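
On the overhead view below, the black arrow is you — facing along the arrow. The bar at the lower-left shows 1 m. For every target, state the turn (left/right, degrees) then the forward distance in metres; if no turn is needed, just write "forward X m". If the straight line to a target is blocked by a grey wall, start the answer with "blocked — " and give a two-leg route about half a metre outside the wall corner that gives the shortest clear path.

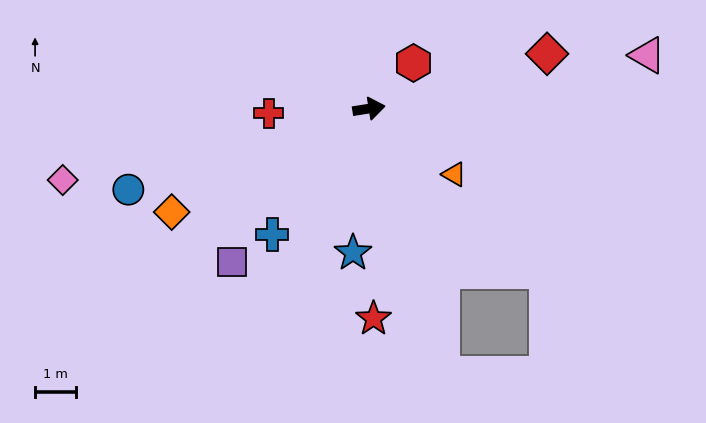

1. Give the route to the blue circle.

turn right 170°, forward 6.1 m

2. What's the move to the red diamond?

turn left 8°, forward 4.5 m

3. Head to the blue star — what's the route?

turn right 105°, forward 3.5 m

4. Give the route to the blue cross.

turn right 137°, forward 3.8 m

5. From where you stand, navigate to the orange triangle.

turn right 47°, forward 2.6 m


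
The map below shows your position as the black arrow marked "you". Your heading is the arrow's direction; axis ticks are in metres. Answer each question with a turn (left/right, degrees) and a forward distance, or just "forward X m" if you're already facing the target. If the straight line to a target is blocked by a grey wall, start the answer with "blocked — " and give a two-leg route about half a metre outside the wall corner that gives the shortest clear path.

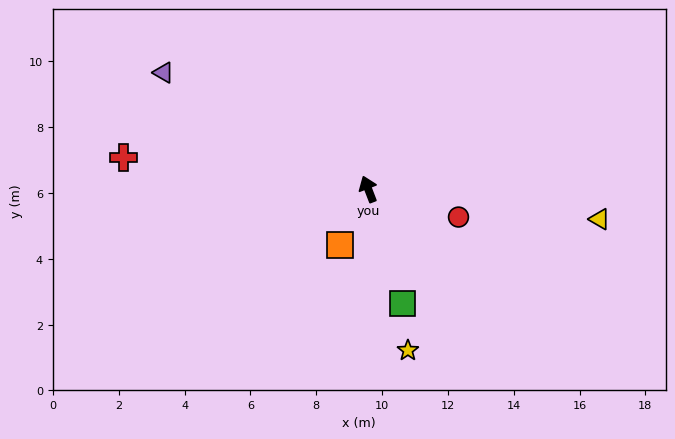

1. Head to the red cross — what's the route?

turn left 62°, forward 7.5 m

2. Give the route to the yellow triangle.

turn right 118°, forward 7.1 m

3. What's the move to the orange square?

turn left 132°, forward 1.9 m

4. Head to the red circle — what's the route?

turn right 128°, forward 2.9 m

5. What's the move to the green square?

turn left 176°, forward 3.6 m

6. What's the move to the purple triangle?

turn left 39°, forward 7.2 m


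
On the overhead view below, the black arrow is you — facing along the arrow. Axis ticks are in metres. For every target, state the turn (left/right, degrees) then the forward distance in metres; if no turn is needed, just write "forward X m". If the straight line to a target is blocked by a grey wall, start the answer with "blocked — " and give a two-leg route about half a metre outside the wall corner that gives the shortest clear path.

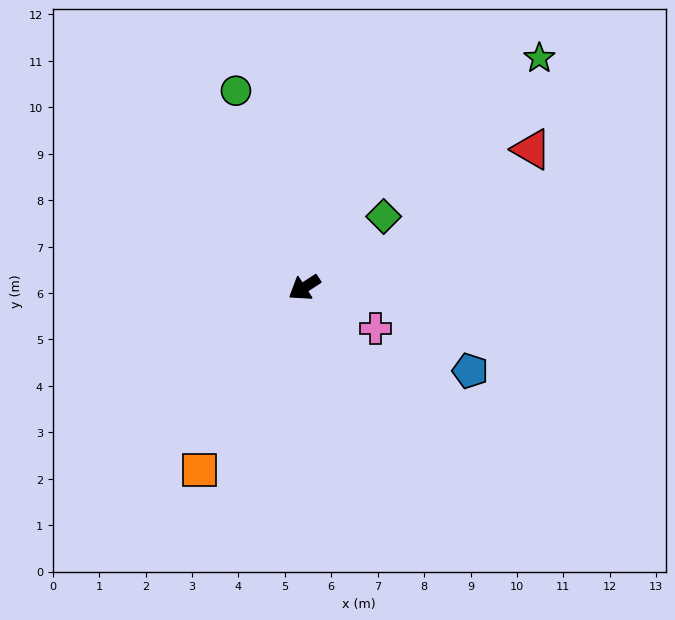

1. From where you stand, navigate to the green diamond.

turn right 171°, forward 2.3 m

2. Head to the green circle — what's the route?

turn right 104°, forward 4.5 m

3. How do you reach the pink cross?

turn left 117°, forward 1.8 m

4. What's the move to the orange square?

turn left 27°, forward 4.5 m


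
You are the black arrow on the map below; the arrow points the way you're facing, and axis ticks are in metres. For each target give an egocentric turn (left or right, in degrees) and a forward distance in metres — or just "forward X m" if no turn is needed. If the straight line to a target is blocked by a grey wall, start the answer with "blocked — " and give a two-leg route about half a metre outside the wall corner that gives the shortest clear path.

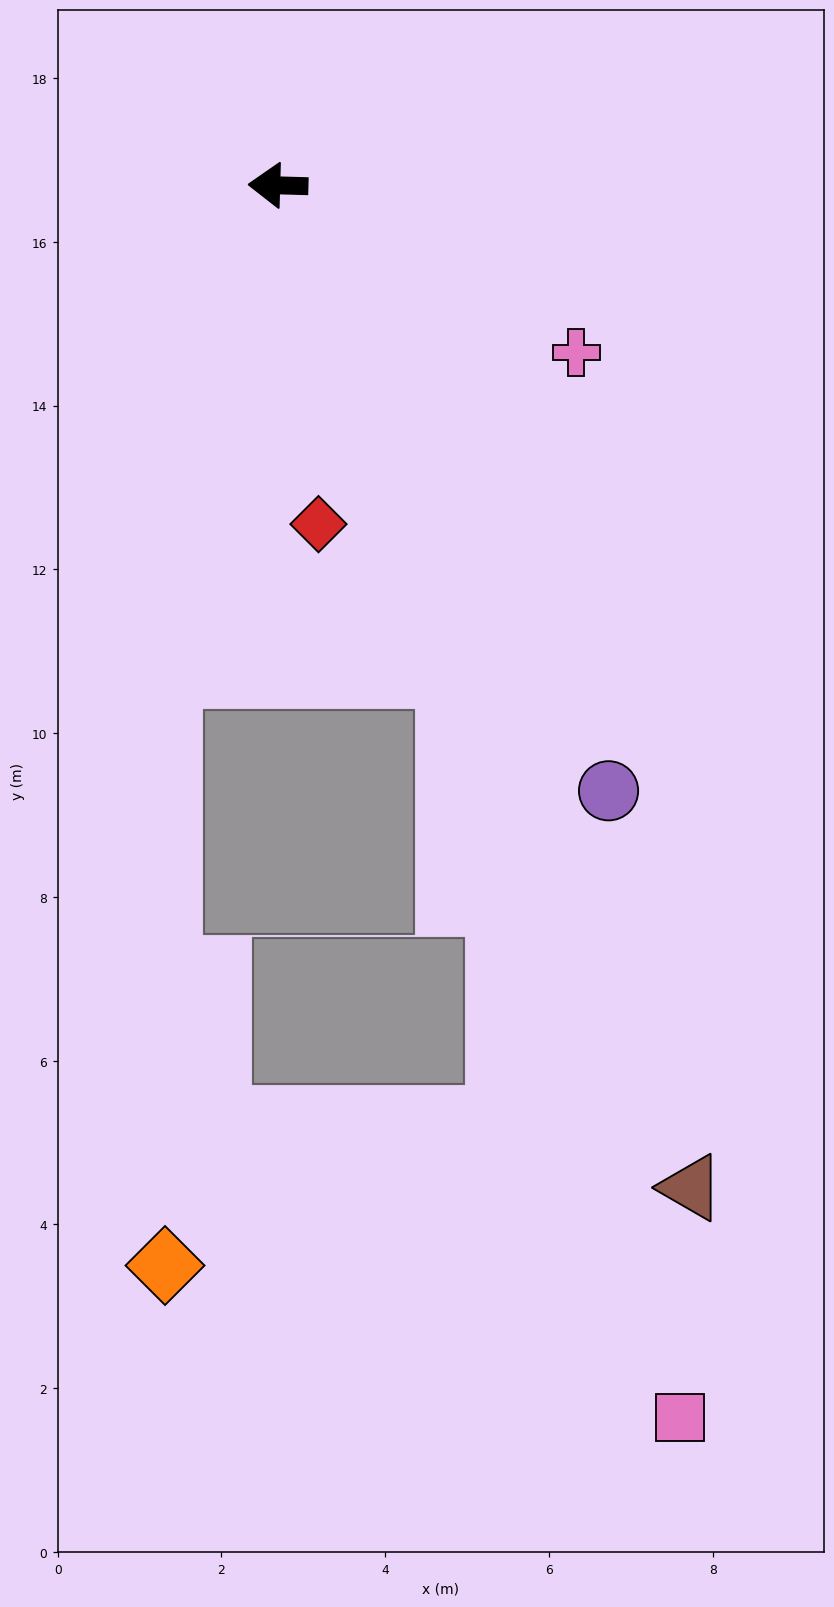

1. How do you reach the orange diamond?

blocked — turn left 79°, forward 6.1 m, then turn left 12°, forward 7.2 m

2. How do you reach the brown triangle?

turn left 114°, forward 13.2 m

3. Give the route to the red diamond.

turn left 98°, forward 4.2 m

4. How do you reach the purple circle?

turn left 120°, forward 8.4 m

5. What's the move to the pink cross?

turn left 152°, forward 4.2 m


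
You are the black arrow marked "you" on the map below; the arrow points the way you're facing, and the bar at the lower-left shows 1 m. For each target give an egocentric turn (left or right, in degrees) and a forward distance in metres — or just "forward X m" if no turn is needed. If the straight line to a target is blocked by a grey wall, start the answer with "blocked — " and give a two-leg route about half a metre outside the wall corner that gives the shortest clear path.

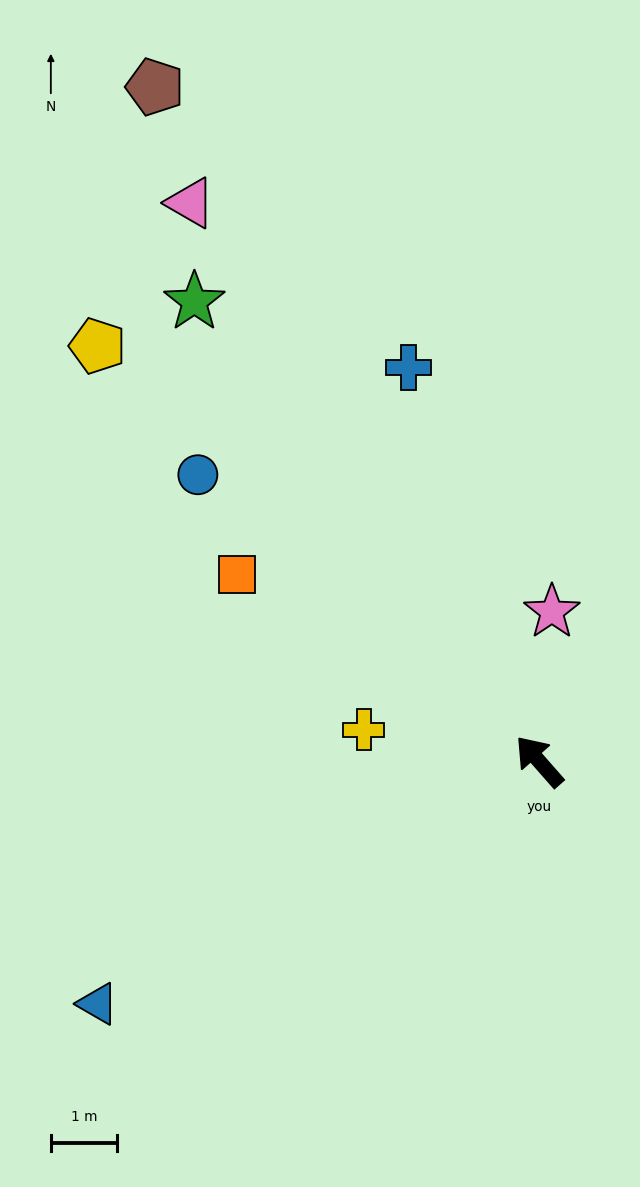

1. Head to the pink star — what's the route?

turn right 46°, forward 2.3 m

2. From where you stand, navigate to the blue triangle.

turn left 77°, forward 7.6 m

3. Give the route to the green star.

turn right 4°, forward 8.7 m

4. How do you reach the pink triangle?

turn right 9°, forward 9.9 m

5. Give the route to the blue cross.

turn right 23°, forward 6.2 m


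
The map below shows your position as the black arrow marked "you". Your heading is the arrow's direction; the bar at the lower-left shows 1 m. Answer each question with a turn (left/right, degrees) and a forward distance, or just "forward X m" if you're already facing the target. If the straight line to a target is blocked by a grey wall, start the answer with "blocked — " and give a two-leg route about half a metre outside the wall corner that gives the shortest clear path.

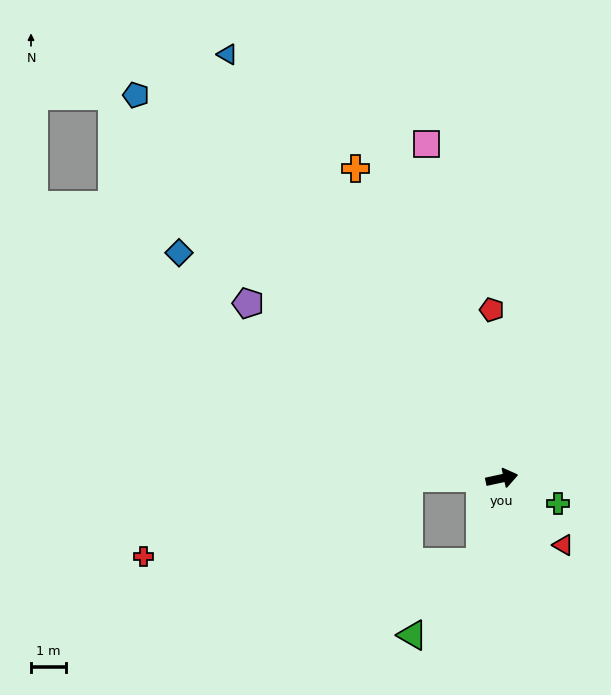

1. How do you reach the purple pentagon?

turn left 133°, forward 8.9 m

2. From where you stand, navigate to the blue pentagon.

turn left 121°, forward 15.3 m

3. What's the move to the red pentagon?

turn left 81°, forward 4.9 m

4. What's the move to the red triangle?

turn right 60°, forward 2.6 m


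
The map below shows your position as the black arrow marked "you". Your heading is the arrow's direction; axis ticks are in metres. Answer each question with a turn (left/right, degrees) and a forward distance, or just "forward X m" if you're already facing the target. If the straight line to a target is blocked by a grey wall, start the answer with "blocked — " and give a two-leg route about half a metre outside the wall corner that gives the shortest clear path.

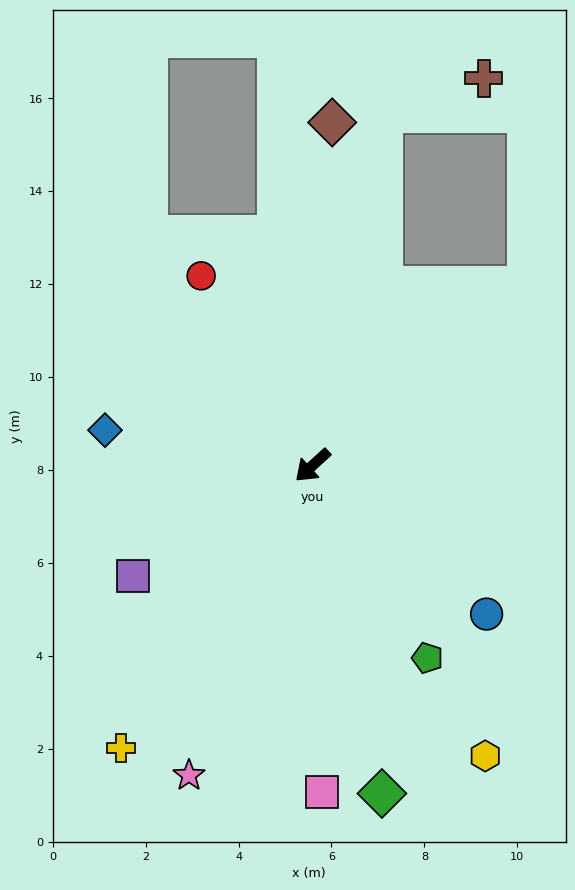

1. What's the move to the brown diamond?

turn right 136°, forward 7.4 m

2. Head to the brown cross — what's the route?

blocked — turn right 144°, forward 7.7 m, then turn right 59°, forward 2.3 m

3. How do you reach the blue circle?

turn left 97°, forward 4.9 m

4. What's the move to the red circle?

turn right 102°, forward 4.7 m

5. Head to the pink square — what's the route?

turn left 49°, forward 7.0 m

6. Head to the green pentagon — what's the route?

turn left 78°, forward 4.8 m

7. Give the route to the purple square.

turn right 11°, forward 4.5 m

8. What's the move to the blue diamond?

turn right 52°, forward 4.5 m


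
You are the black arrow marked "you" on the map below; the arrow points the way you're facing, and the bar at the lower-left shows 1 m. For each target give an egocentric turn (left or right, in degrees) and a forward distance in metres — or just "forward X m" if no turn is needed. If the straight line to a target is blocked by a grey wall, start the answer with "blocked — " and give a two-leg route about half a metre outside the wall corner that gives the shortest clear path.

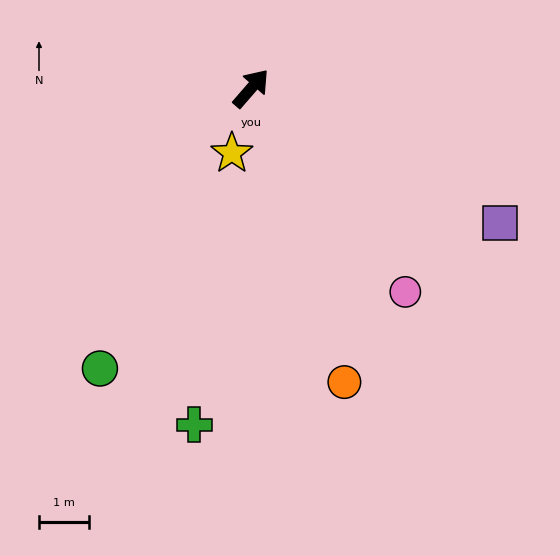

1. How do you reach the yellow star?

turn right 156°, forward 1.4 m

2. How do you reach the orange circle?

turn right 121°, forward 6.2 m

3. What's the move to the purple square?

turn right 77°, forward 5.7 m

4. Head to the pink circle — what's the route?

turn right 102°, forward 5.1 m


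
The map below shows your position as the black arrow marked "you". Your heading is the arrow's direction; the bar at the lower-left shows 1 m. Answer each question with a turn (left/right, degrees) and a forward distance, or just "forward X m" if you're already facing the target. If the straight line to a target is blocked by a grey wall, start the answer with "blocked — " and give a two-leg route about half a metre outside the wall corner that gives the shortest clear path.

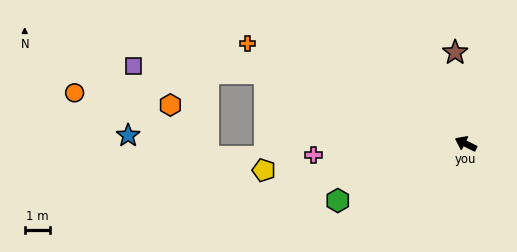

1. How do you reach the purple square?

blocked — turn left 7°, forward 8.3 m, then turn left 16°, forward 5.1 m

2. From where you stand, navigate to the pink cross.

turn left 31°, forward 6.0 m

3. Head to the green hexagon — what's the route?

turn left 50°, forward 5.5 m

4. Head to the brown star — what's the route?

turn right 57°, forward 3.6 m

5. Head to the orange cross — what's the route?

forward 9.3 m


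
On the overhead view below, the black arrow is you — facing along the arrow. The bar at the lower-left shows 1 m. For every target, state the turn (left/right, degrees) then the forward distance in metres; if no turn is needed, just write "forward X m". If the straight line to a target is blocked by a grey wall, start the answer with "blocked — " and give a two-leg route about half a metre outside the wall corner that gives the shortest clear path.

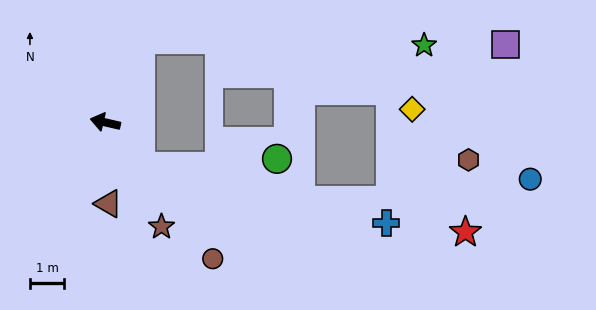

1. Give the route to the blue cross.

blocked — turn left 142°, forward 1.7 m, then turn left 38°, forward 7.4 m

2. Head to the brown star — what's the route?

turn left 131°, forward 3.5 m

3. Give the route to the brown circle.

turn left 141°, forward 5.1 m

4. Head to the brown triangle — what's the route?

turn left 105°, forward 2.4 m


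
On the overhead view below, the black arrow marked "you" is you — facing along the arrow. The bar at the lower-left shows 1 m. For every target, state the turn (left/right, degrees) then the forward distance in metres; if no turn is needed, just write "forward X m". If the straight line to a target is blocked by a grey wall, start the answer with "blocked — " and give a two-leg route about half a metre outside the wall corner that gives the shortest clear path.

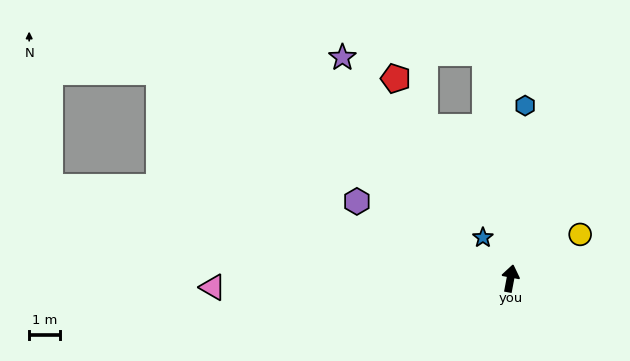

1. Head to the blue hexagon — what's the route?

turn left 6°, forward 5.6 m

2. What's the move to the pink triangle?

turn left 102°, forward 9.6 m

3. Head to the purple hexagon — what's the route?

turn left 74°, forward 5.5 m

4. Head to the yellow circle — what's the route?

turn right 47°, forward 2.6 m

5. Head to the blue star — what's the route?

turn left 45°, forward 1.6 m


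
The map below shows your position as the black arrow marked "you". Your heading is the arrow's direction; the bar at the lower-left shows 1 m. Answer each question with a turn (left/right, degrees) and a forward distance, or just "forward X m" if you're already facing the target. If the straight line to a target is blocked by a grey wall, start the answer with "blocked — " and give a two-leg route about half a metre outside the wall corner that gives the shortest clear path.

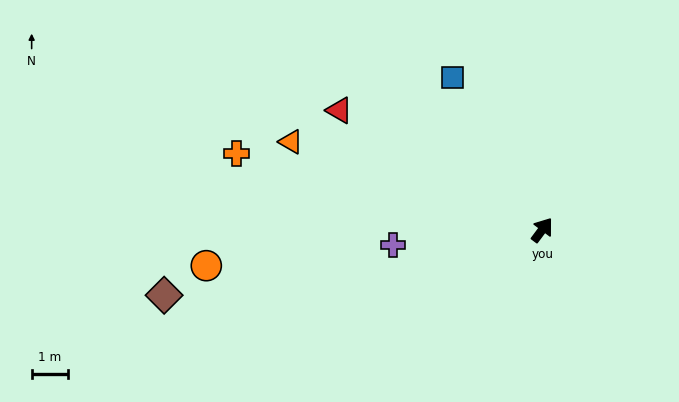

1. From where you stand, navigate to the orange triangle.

turn left 107°, forward 7.2 m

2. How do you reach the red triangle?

turn left 96°, forward 6.4 m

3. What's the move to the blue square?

turn left 67°, forward 4.8 m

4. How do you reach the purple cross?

turn left 133°, forward 4.1 m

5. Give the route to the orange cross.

turn left 113°, forward 8.6 m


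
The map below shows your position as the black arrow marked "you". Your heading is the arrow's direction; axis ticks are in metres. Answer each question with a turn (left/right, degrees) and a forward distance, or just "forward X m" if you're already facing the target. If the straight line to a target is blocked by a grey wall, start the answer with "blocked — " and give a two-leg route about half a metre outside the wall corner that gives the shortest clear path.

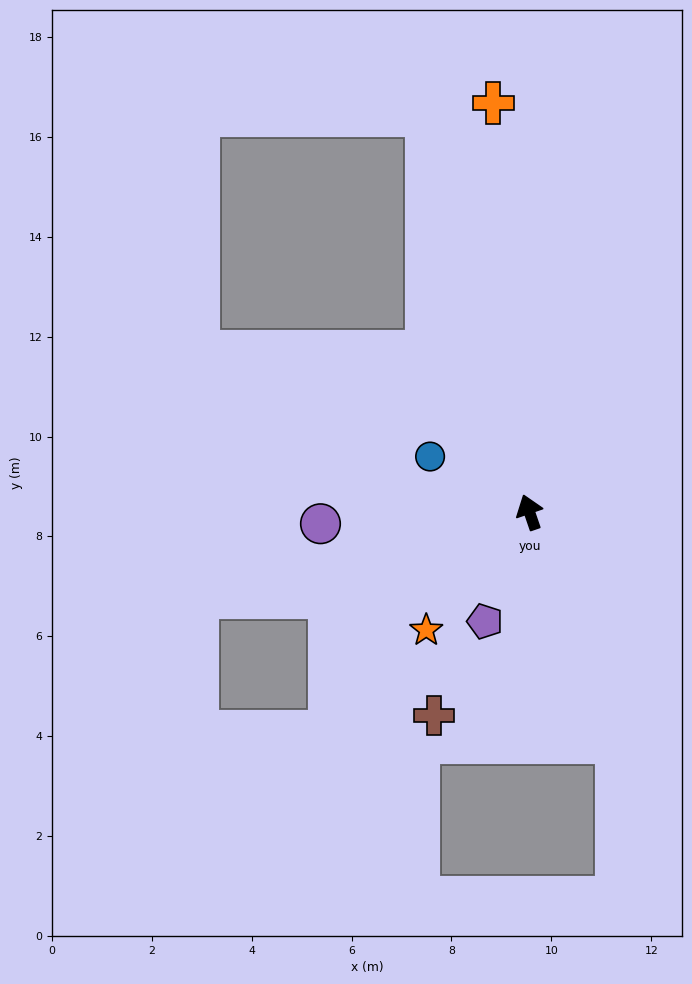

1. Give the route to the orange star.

turn left 120°, forward 3.1 m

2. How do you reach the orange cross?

turn right 14°, forward 8.2 m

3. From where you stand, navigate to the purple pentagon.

turn left 139°, forward 2.4 m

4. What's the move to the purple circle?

turn left 74°, forward 4.2 m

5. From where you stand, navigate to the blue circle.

turn left 42°, forward 2.3 m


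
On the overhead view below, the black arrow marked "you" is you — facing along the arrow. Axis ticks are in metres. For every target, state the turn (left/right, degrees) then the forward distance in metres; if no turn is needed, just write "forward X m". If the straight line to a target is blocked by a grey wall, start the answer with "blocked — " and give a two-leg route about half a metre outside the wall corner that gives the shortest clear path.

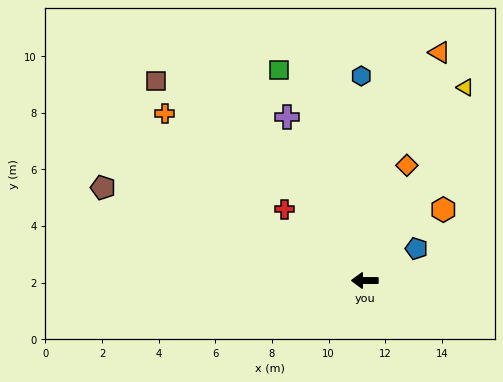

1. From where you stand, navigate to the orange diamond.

turn right 110°, forward 4.3 m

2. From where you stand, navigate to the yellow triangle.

turn right 117°, forward 7.7 m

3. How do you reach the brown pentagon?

turn right 19°, forward 9.8 m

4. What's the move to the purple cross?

turn right 64°, forward 6.4 m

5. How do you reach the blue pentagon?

turn right 148°, forward 2.1 m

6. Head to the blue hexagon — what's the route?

turn right 89°, forward 7.2 m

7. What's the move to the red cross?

turn right 41°, forward 3.8 m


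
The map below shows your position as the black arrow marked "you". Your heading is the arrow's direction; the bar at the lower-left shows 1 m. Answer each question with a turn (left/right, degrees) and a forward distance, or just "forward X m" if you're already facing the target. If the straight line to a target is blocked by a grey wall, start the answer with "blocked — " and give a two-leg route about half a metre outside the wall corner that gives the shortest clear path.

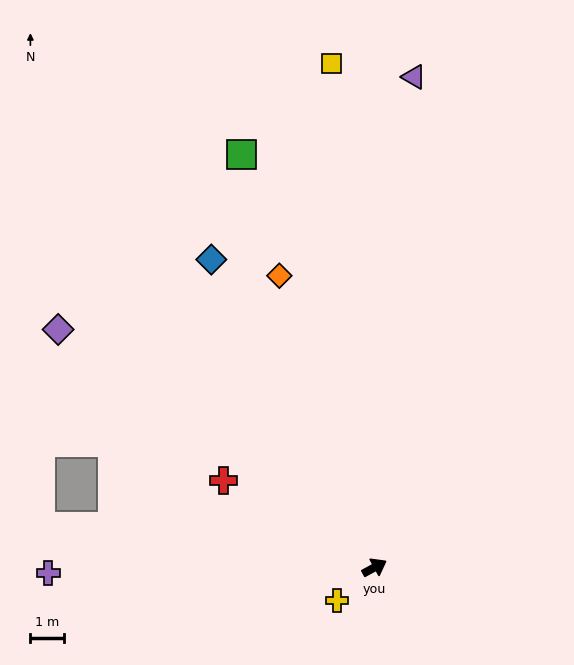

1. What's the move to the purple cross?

turn left 152°, forward 9.6 m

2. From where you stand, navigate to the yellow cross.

turn right 167°, forward 1.5 m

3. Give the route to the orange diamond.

turn left 79°, forward 9.1 m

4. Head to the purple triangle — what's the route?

turn left 57°, forward 14.5 m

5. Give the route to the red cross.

turn left 121°, forward 5.1 m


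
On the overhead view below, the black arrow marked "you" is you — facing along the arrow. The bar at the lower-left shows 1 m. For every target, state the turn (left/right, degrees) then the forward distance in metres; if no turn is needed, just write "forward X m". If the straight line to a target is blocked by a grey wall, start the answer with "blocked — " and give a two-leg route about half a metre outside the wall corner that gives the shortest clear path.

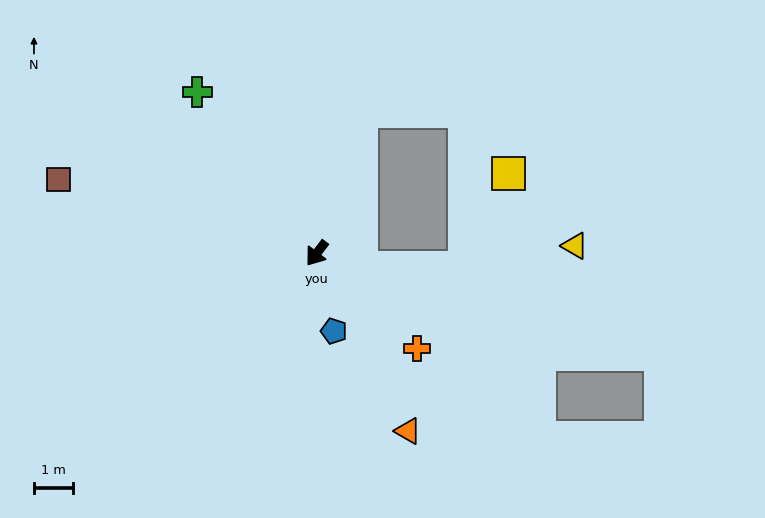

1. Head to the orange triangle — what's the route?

turn left 64°, forward 5.1 m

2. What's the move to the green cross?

turn right 106°, forward 5.1 m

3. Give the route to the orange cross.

turn left 84°, forward 3.5 m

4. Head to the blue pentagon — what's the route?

turn left 50°, forward 2.0 m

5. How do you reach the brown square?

turn right 69°, forward 6.8 m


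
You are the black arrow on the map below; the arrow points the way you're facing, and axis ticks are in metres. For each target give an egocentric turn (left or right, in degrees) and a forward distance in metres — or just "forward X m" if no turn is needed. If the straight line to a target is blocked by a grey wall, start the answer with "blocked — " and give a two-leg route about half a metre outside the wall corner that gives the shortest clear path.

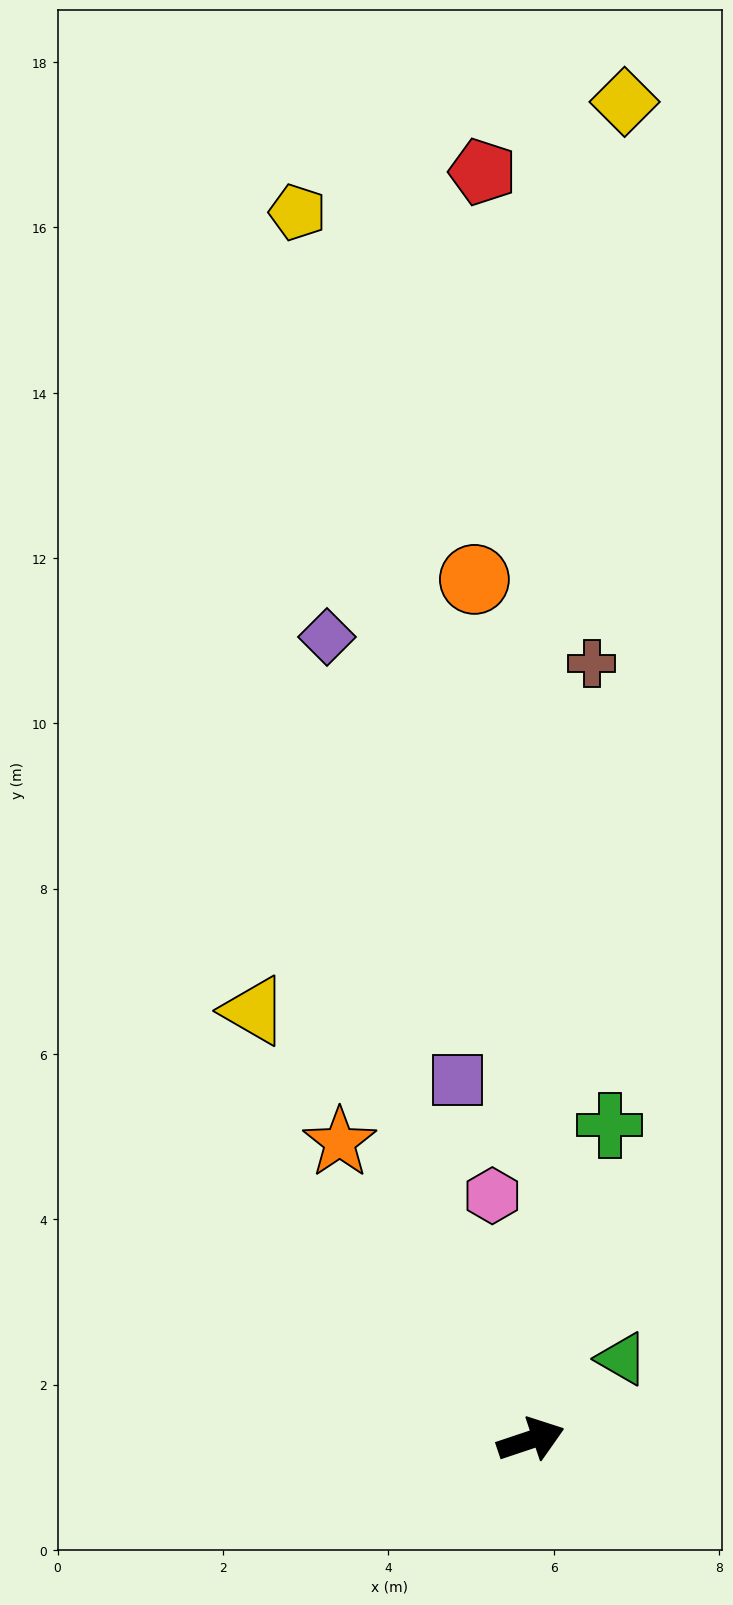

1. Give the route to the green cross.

turn left 57°, forward 3.9 m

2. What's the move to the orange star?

turn left 104°, forward 4.3 m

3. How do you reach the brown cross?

turn left 67°, forward 9.4 m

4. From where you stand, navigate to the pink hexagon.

turn left 80°, forward 3.0 m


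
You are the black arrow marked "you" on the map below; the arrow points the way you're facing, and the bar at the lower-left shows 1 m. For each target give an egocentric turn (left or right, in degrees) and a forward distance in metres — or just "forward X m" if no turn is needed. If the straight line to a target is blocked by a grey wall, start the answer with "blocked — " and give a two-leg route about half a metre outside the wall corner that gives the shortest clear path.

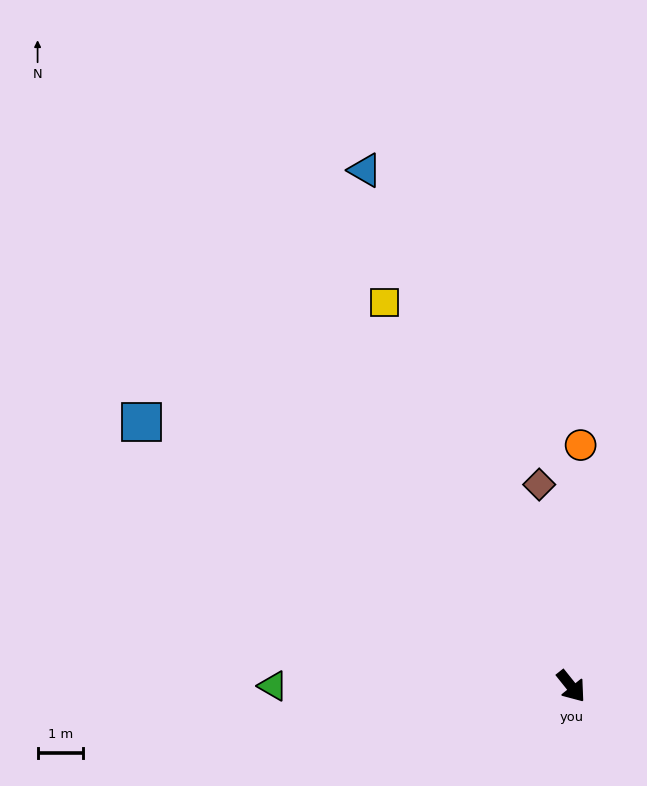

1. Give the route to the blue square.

turn right 160°, forward 11.1 m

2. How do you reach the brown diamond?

turn left 150°, forward 4.5 m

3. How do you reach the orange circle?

turn left 139°, forward 5.3 m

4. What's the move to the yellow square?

turn left 167°, forward 9.4 m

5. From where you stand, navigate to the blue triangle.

turn left 163°, forward 12.3 m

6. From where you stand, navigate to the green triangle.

turn right 129°, forward 6.6 m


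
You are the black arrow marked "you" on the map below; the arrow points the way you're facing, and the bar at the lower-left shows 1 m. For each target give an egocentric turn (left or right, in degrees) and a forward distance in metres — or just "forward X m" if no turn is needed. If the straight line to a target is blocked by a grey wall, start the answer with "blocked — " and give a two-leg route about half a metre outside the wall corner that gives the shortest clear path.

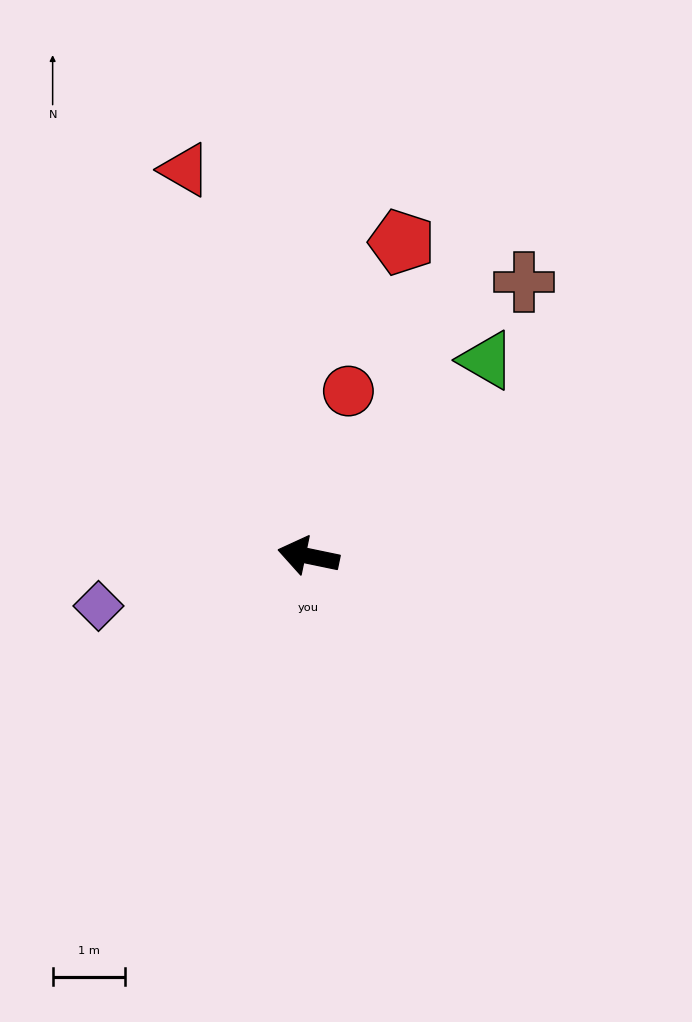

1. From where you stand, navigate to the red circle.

turn right 92°, forward 2.3 m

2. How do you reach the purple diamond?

turn left 25°, forward 3.0 m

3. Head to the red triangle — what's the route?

turn right 61°, forward 5.6 m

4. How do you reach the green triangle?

turn right 121°, forward 3.7 m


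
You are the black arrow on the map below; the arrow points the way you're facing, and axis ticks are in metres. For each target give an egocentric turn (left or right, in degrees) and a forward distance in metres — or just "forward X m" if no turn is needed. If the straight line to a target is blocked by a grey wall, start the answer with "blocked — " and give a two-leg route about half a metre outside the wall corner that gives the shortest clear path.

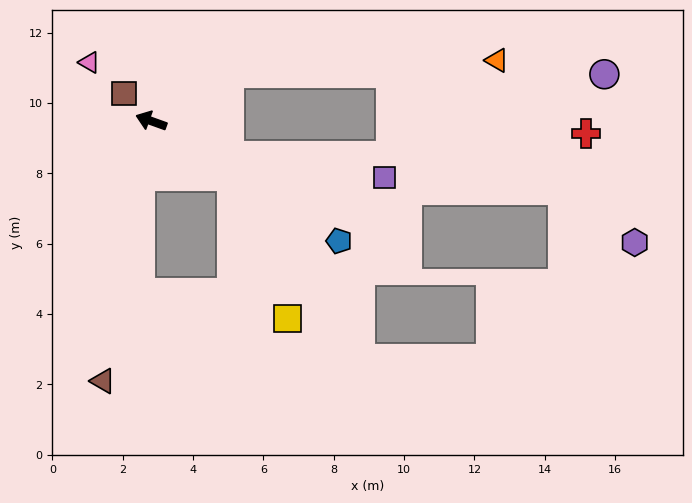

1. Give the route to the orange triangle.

blocked — turn right 129°, forward 2.6 m, then turn right 28°, forward 7.6 m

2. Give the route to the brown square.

turn right 26°, forward 1.1 m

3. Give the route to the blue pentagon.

turn left 167°, forward 6.3 m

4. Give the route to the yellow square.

blocked — turn left 165°, forward 2.8 m, then turn right 34°, forward 4.3 m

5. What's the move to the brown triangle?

turn left 99°, forward 7.5 m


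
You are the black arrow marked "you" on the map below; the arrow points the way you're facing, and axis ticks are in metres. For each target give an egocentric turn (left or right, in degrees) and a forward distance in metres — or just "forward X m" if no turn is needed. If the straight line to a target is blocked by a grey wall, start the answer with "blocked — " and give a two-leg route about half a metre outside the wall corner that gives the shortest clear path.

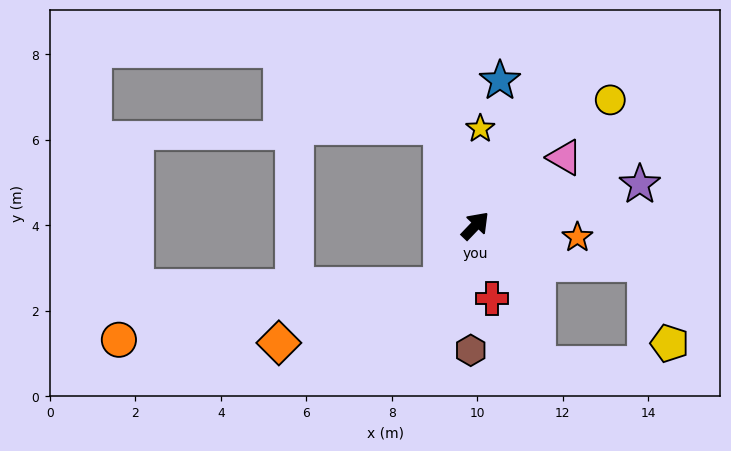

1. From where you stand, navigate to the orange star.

turn right 53°, forward 2.4 m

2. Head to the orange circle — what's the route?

blocked — turn right 166°, forward 1.6 m, then turn right 51°, forward 7.7 m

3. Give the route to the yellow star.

turn left 41°, forward 2.3 m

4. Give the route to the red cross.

turn right 123°, forward 1.8 m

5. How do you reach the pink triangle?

turn right 9°, forward 2.6 m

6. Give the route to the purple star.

turn right 32°, forward 4.0 m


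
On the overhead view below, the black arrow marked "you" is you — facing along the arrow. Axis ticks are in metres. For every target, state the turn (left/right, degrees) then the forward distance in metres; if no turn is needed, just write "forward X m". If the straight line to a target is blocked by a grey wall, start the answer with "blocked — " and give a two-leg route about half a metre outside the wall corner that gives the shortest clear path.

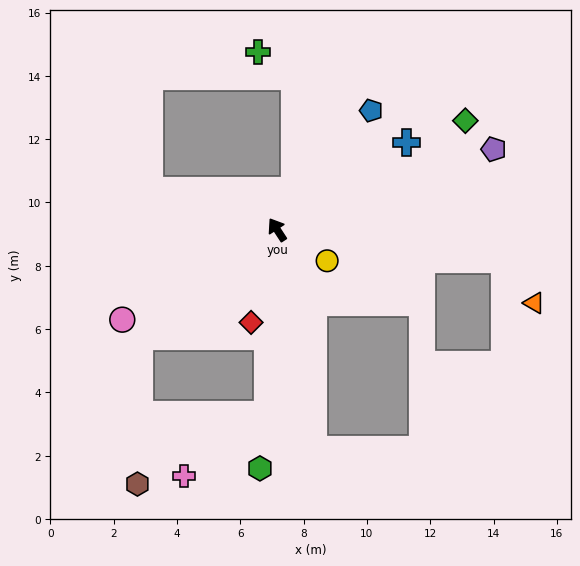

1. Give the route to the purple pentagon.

turn right 103°, forward 7.3 m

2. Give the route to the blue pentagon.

turn right 71°, forward 4.8 m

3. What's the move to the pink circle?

turn left 87°, forward 5.7 m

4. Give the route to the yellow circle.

turn right 155°, forward 1.9 m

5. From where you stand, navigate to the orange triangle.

blocked — turn right 131°, forward 7.2 m, then turn right 47°, forward 1.7 m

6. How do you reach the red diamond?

turn left 131°, forward 3.0 m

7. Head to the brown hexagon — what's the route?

blocked — turn left 95°, forward 5.5 m, then turn left 51°, forward 4.7 m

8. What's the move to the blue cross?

turn right 89°, forward 4.9 m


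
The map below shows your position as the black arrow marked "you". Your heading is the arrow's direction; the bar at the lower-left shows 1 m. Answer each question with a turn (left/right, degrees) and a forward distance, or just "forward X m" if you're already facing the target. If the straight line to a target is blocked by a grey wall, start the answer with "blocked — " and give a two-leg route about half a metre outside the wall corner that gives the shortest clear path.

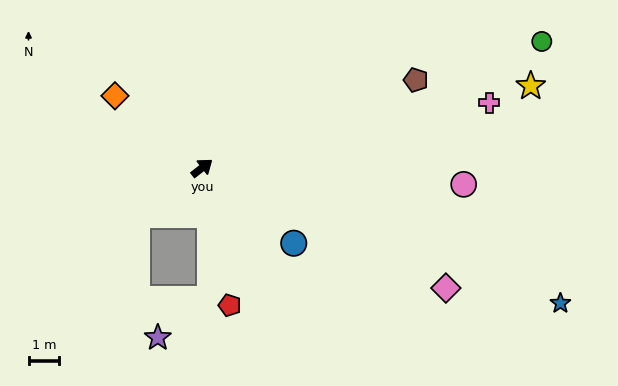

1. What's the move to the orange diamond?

turn left 102°, forward 3.7 m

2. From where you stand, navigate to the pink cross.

turn right 25°, forward 9.7 m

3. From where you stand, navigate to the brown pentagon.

turn right 16°, forward 7.6 m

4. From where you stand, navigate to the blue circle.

turn right 77°, forward 3.9 m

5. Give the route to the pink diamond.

turn right 64°, forward 8.9 m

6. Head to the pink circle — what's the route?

turn right 42°, forward 8.6 m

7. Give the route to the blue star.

turn right 59°, forward 12.6 m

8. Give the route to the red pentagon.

turn right 117°, forward 4.6 m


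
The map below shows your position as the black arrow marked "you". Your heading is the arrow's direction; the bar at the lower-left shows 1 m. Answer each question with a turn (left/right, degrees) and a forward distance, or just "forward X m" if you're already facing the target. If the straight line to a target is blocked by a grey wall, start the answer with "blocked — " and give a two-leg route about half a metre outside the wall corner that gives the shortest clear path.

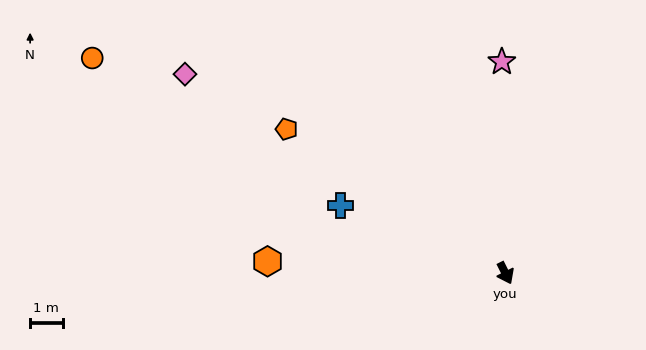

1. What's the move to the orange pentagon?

turn right 150°, forward 8.1 m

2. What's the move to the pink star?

turn left 154°, forward 6.5 m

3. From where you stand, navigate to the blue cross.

turn right 139°, forward 5.5 m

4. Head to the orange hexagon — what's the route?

turn right 119°, forward 7.3 m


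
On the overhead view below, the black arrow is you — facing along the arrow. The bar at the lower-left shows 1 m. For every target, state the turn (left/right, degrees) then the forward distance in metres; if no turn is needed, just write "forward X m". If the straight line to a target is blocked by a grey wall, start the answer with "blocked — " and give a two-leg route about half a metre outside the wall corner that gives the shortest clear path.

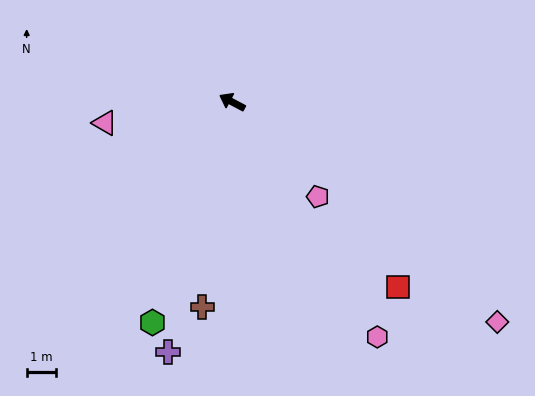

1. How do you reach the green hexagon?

turn left 98°, forward 8.1 m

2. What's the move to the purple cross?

turn left 103°, forward 8.9 m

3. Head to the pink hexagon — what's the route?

turn left 150°, forward 9.5 m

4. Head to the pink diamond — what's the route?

turn left 168°, forward 11.9 m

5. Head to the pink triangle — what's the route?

turn left 37°, forward 4.5 m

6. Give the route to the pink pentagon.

turn left 160°, forward 4.4 m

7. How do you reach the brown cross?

turn left 110°, forward 7.1 m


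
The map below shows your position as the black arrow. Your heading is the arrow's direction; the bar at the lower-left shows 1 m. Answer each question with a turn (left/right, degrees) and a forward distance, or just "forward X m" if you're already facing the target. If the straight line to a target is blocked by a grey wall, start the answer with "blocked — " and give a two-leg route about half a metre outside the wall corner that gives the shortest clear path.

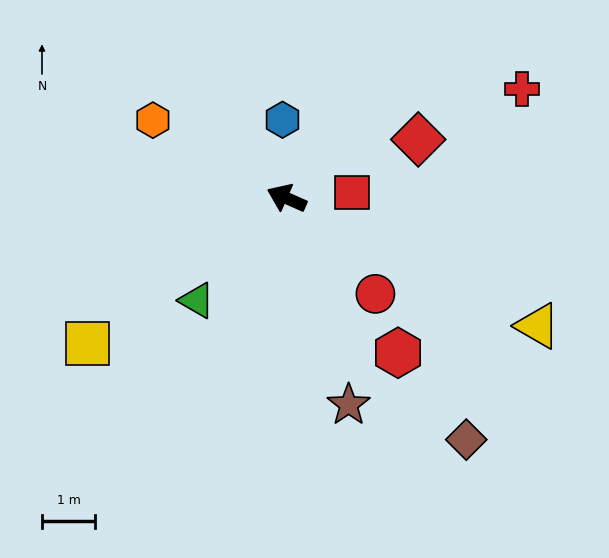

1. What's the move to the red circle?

turn left 157°, forward 2.4 m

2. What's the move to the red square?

turn right 151°, forward 1.2 m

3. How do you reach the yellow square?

turn left 60°, forward 4.6 m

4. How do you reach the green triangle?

turn left 73°, forward 2.5 m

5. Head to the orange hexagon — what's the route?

turn right 6°, forward 2.9 m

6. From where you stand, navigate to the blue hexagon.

turn right 63°, forward 1.5 m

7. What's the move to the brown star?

turn left 131°, forward 4.0 m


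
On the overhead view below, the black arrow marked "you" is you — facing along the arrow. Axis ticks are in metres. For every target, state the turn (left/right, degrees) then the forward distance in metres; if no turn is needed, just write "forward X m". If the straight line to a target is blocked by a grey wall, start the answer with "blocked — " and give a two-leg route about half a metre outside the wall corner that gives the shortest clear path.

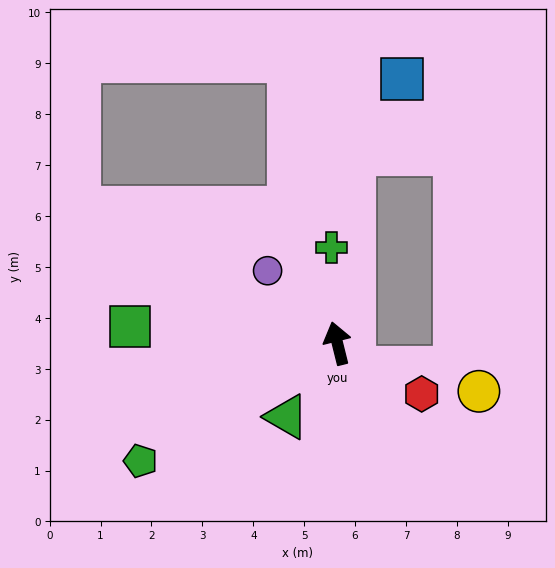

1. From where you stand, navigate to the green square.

turn left 71°, forward 4.1 m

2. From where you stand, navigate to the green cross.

turn right 10°, forward 1.9 m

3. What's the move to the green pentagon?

turn left 107°, forward 4.5 m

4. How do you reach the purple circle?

turn left 30°, forward 2.0 m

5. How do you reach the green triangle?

turn left 131°, forward 1.8 m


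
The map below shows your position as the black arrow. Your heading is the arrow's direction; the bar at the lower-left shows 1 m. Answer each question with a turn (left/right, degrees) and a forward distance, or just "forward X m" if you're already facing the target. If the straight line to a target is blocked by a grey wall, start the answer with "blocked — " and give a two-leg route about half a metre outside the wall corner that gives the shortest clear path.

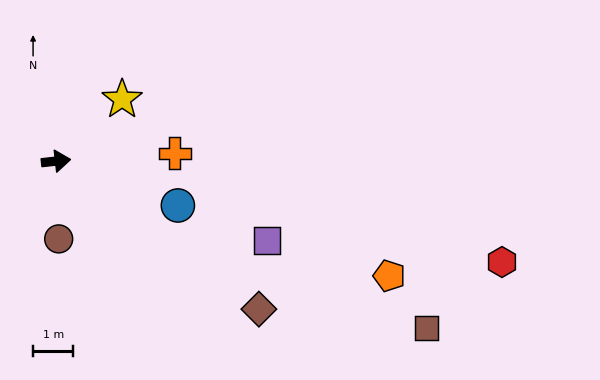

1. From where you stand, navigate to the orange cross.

turn right 3°, forward 2.9 m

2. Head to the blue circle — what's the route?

turn right 26°, forward 3.2 m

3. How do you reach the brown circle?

turn right 94°, forward 1.9 m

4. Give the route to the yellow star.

turn left 37°, forward 2.2 m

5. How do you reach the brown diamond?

turn right 42°, forward 6.2 m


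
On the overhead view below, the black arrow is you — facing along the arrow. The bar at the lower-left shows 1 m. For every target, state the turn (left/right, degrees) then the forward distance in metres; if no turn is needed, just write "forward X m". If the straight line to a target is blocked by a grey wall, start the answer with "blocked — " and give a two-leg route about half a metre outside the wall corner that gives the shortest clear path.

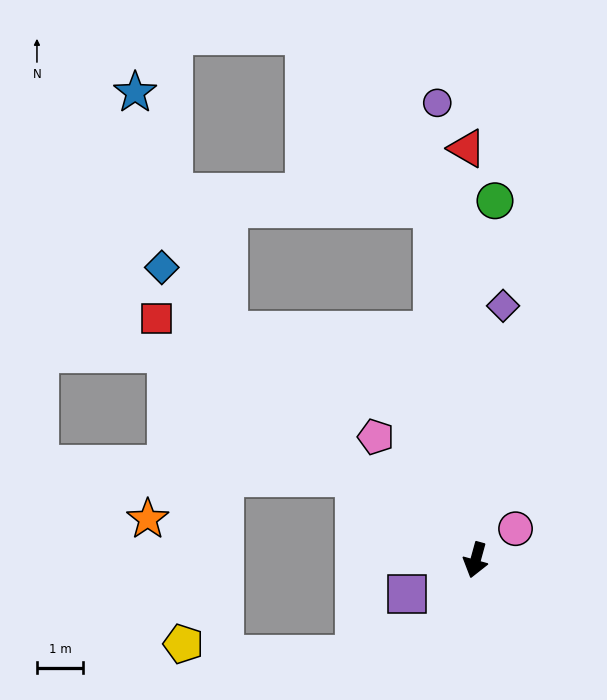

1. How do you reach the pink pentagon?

turn right 126°, forward 3.5 m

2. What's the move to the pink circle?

turn left 143°, forward 1.1 m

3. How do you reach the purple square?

turn right 48°, forward 1.7 m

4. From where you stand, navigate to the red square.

turn right 112°, forward 8.7 m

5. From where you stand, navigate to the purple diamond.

turn right 171°, forward 5.6 m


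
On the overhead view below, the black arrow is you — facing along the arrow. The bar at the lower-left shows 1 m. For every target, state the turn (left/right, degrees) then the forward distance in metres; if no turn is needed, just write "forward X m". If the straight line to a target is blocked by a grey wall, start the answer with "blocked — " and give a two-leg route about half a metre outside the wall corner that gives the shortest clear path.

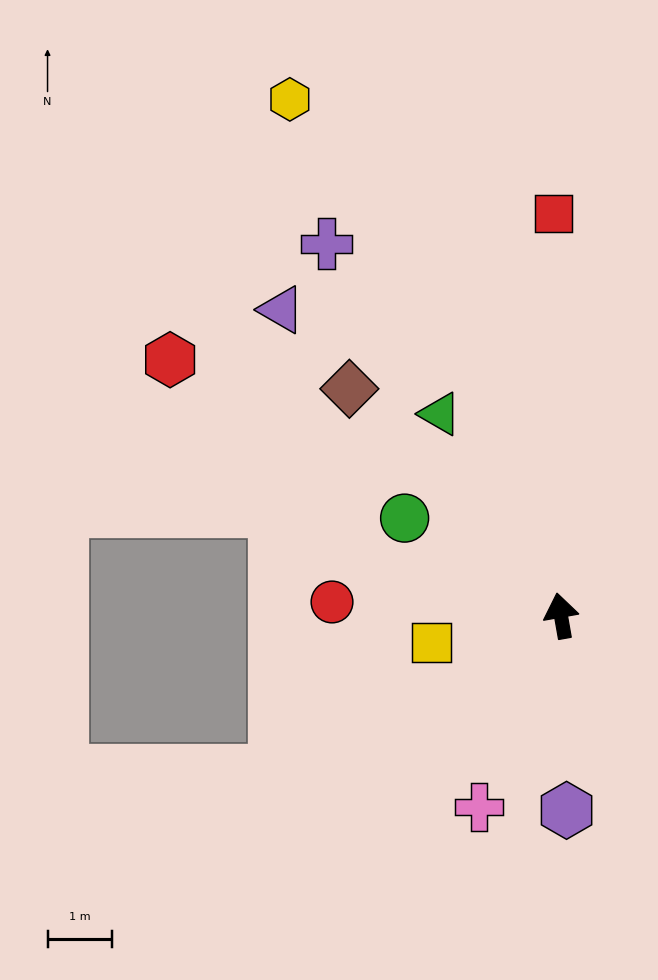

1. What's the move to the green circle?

turn left 48°, forward 2.9 m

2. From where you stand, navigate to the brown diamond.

turn left 33°, forward 4.8 m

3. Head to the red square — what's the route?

turn right 9°, forward 6.3 m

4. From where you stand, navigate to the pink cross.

turn left 147°, forward 3.2 m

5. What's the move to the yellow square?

turn left 92°, forward 2.1 m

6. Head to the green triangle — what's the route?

turn left 21°, forward 3.7 m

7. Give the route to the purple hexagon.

turn left 172°, forward 3.0 m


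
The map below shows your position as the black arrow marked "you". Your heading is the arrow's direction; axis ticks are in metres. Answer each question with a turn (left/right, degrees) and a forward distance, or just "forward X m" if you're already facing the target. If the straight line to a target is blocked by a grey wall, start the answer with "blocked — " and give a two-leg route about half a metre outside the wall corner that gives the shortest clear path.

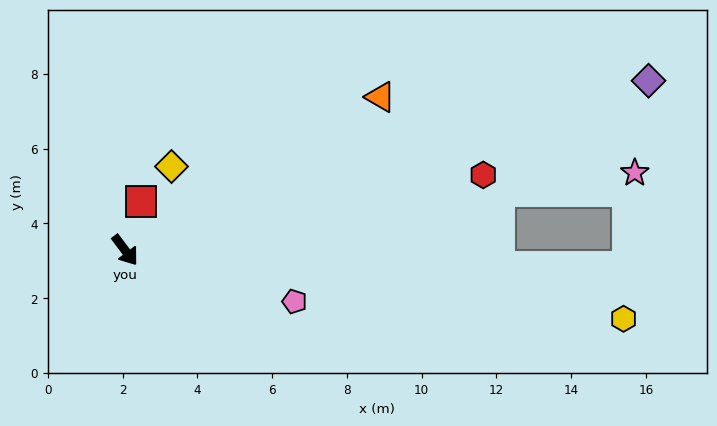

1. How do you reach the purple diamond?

turn left 71°, forward 14.7 m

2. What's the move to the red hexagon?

turn left 65°, forward 9.8 m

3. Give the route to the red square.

turn left 125°, forward 1.4 m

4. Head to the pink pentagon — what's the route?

turn left 36°, forward 4.7 m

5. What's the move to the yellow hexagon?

turn left 45°, forward 13.5 m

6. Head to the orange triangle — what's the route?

turn left 84°, forward 8.0 m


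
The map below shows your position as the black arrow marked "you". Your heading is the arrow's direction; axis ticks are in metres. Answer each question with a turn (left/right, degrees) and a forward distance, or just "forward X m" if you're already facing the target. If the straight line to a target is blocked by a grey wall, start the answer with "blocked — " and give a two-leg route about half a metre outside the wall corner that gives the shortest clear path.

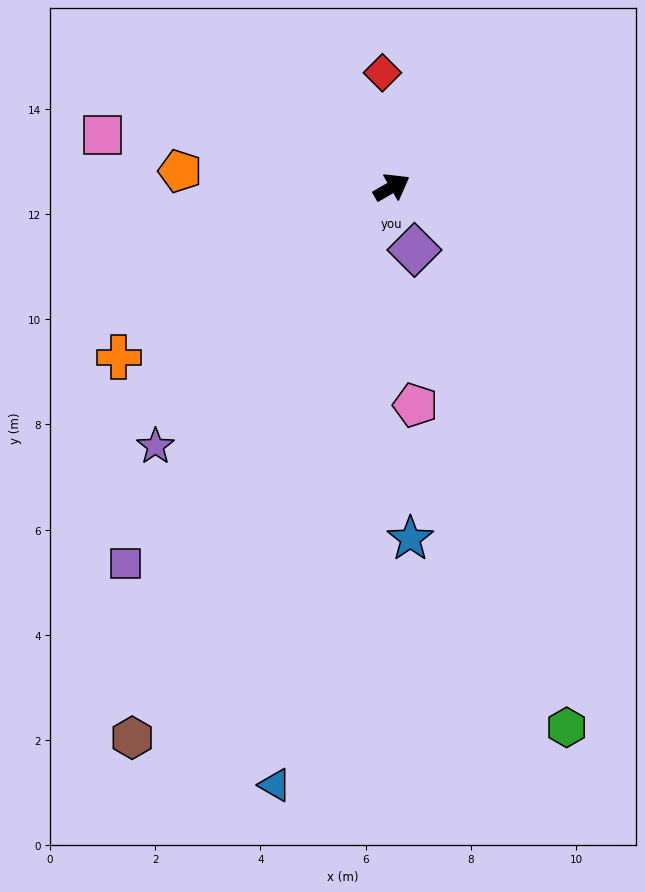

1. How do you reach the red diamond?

turn left 65°, forward 2.2 m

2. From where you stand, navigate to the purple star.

turn right 162°, forward 6.7 m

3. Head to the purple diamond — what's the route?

turn right 100°, forward 1.3 m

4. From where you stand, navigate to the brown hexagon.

turn right 145°, forward 11.6 m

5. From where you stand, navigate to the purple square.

turn right 155°, forward 8.8 m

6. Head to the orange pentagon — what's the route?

turn left 146°, forward 4.0 m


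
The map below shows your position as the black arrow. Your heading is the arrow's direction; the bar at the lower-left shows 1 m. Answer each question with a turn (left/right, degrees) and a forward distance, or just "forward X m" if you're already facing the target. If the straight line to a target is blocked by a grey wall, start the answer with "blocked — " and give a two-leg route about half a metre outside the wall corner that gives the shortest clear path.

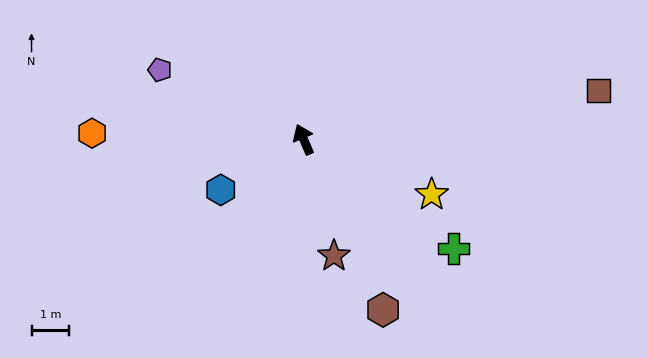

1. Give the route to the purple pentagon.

turn left 41°, forward 4.2 m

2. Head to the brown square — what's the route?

turn right 104°, forward 7.9 m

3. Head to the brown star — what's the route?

turn left 171°, forward 3.2 m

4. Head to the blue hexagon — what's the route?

turn left 98°, forward 2.6 m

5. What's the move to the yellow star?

turn right 137°, forward 3.7 m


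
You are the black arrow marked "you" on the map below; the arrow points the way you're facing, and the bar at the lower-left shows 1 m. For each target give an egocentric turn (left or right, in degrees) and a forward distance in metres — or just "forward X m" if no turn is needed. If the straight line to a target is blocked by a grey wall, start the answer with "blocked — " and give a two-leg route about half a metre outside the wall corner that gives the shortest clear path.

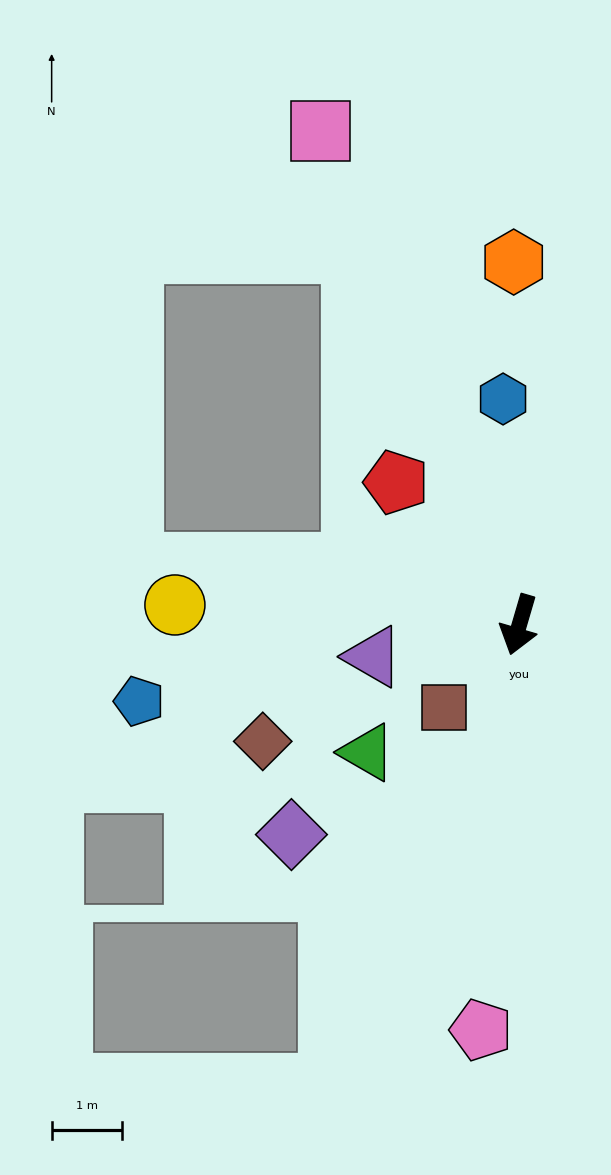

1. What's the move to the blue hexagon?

turn right 160°, forward 3.2 m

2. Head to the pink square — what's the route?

turn right 142°, forward 7.5 m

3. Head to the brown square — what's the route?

turn right 26°, forward 1.6 m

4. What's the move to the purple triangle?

turn right 61°, forward 2.1 m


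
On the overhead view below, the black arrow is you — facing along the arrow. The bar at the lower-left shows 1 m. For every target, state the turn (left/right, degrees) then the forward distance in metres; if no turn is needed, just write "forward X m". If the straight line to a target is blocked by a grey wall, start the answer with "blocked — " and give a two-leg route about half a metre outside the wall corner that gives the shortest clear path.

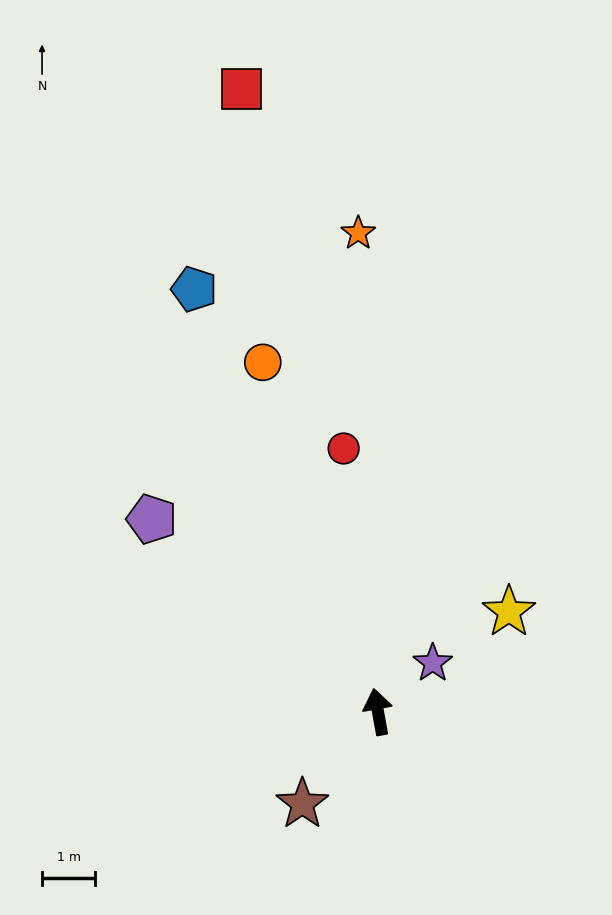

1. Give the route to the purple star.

turn right 59°, forward 1.4 m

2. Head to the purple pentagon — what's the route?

turn left 39°, forward 5.6 m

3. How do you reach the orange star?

turn right 8°, forward 9.0 m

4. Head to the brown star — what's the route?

turn left 130°, forward 2.2 m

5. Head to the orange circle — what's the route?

turn left 8°, forward 6.9 m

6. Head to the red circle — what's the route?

turn right 3°, forward 5.0 m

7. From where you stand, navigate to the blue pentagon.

turn left 13°, forward 8.6 m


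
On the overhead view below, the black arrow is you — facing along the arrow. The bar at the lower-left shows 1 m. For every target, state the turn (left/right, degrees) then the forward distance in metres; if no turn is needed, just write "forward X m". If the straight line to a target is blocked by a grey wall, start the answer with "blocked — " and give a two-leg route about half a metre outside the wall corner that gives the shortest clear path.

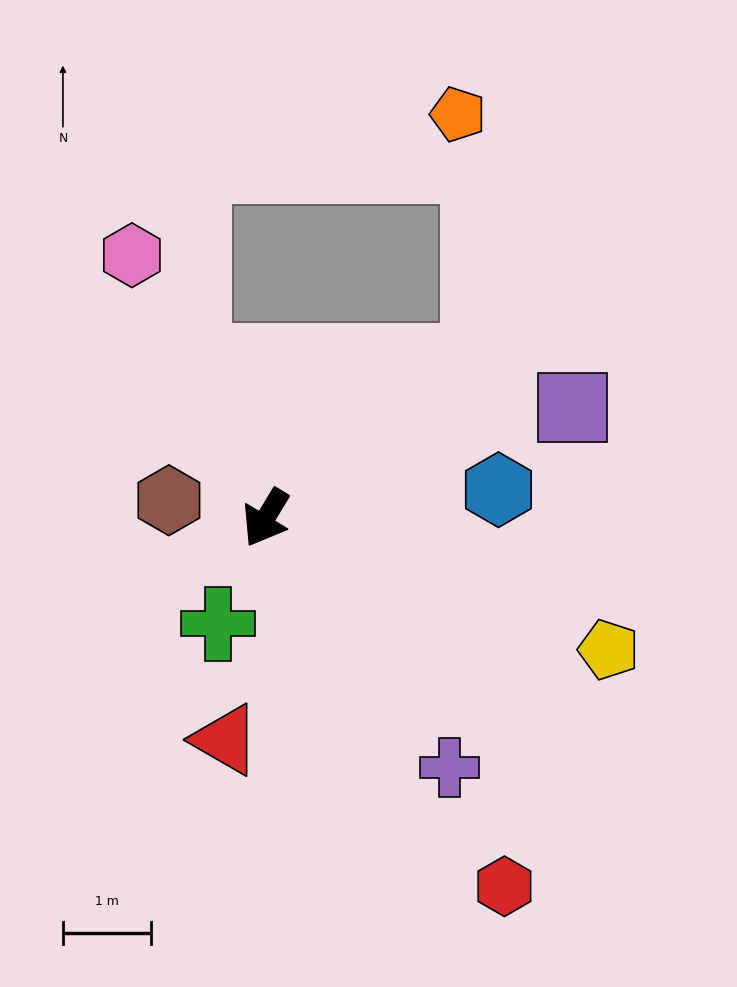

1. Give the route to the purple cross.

turn left 68°, forward 3.5 m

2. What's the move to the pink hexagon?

turn right 122°, forward 3.3 m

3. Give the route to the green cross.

turn left 7°, forward 1.3 m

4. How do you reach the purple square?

turn left 141°, forward 3.7 m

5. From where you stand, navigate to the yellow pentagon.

turn left 100°, forward 4.2 m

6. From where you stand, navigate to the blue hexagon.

turn left 128°, forward 2.7 m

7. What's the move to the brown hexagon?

turn right 69°, forward 1.1 m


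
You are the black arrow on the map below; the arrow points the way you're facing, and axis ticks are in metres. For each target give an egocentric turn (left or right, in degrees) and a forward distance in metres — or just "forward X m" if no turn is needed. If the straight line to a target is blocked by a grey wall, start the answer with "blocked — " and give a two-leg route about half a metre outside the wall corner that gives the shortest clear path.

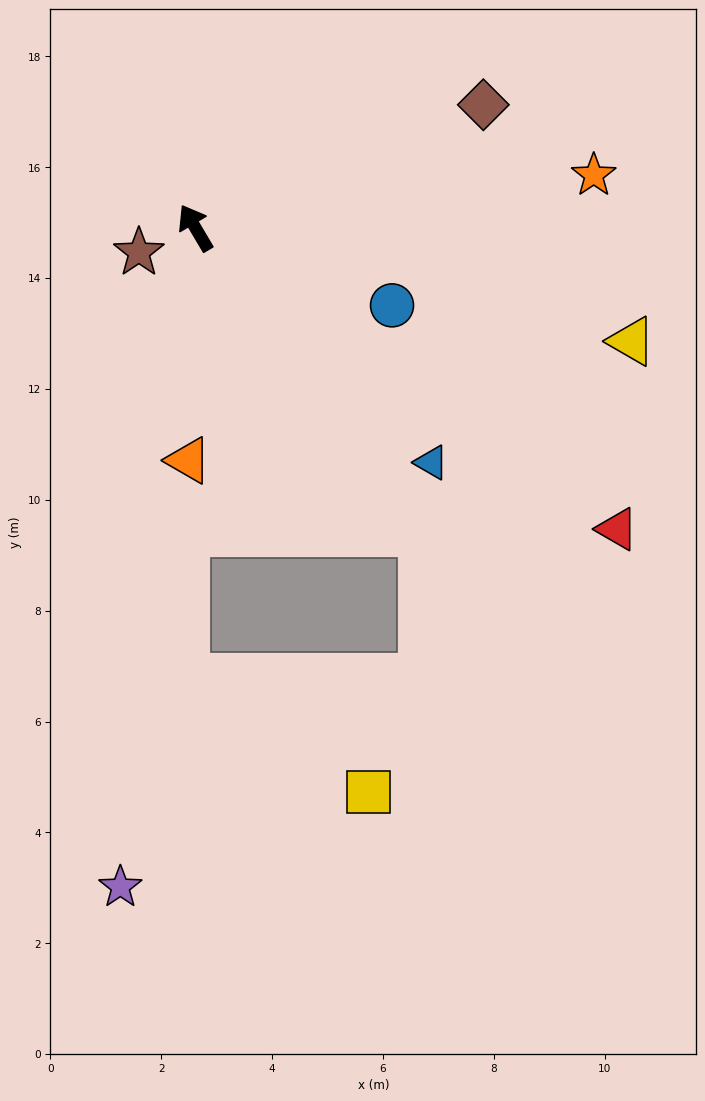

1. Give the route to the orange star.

turn right 113°, forward 7.3 m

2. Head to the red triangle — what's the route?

turn right 156°, forward 9.4 m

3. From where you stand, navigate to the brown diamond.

turn right 97°, forward 5.6 m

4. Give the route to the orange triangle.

turn left 148°, forward 4.2 m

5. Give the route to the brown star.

turn left 83°, forward 1.1 m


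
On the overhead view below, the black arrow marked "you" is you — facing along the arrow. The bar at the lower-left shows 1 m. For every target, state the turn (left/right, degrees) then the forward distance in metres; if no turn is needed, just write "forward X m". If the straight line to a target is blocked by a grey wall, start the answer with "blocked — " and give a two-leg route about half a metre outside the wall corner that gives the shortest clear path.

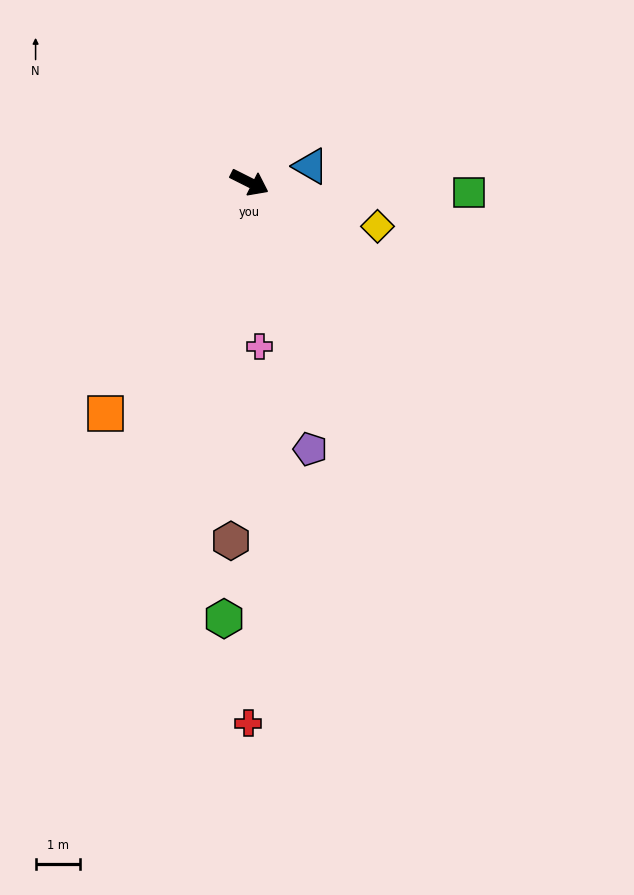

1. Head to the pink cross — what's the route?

turn right 60°, forward 3.7 m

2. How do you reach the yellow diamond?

turn left 8°, forward 3.1 m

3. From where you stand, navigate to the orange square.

turn right 95°, forward 6.2 m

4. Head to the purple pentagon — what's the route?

turn right 50°, forward 6.2 m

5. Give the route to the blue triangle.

turn left 42°, forward 1.4 m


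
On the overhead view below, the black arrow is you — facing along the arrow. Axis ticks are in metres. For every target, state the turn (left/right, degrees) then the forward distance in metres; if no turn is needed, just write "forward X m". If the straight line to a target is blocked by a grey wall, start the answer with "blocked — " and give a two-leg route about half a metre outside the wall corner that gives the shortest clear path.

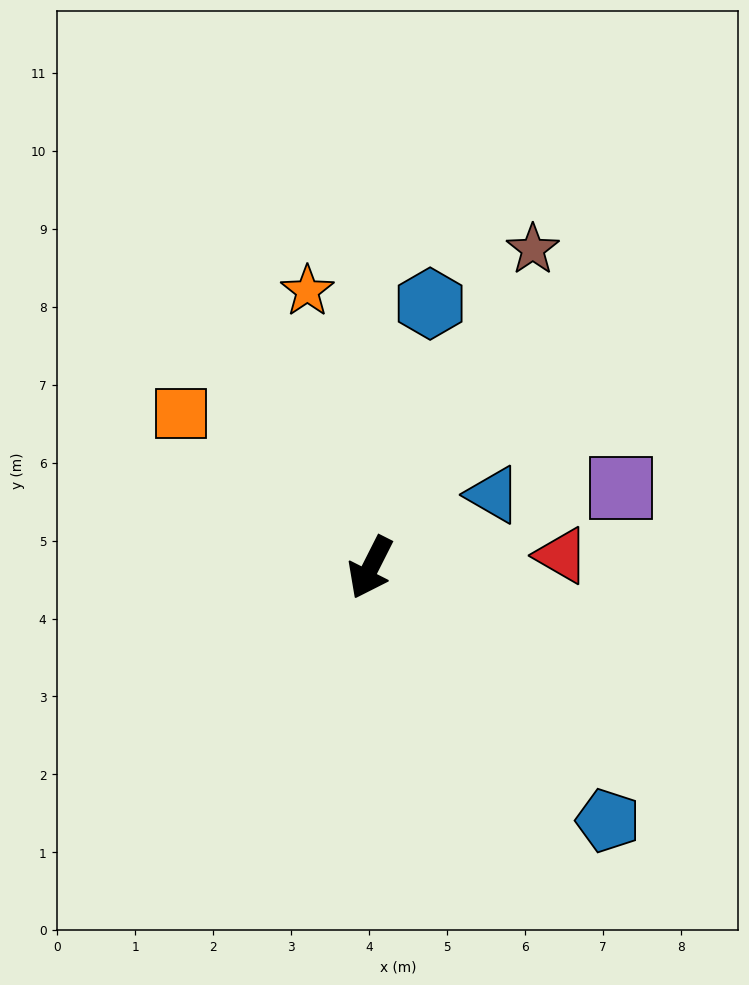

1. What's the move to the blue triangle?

turn left 148°, forward 1.8 m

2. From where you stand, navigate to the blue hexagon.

turn right 166°, forward 3.5 m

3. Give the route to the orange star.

turn right 140°, forward 3.6 m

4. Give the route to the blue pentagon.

turn left 70°, forward 4.5 m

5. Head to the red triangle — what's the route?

turn left 120°, forward 2.5 m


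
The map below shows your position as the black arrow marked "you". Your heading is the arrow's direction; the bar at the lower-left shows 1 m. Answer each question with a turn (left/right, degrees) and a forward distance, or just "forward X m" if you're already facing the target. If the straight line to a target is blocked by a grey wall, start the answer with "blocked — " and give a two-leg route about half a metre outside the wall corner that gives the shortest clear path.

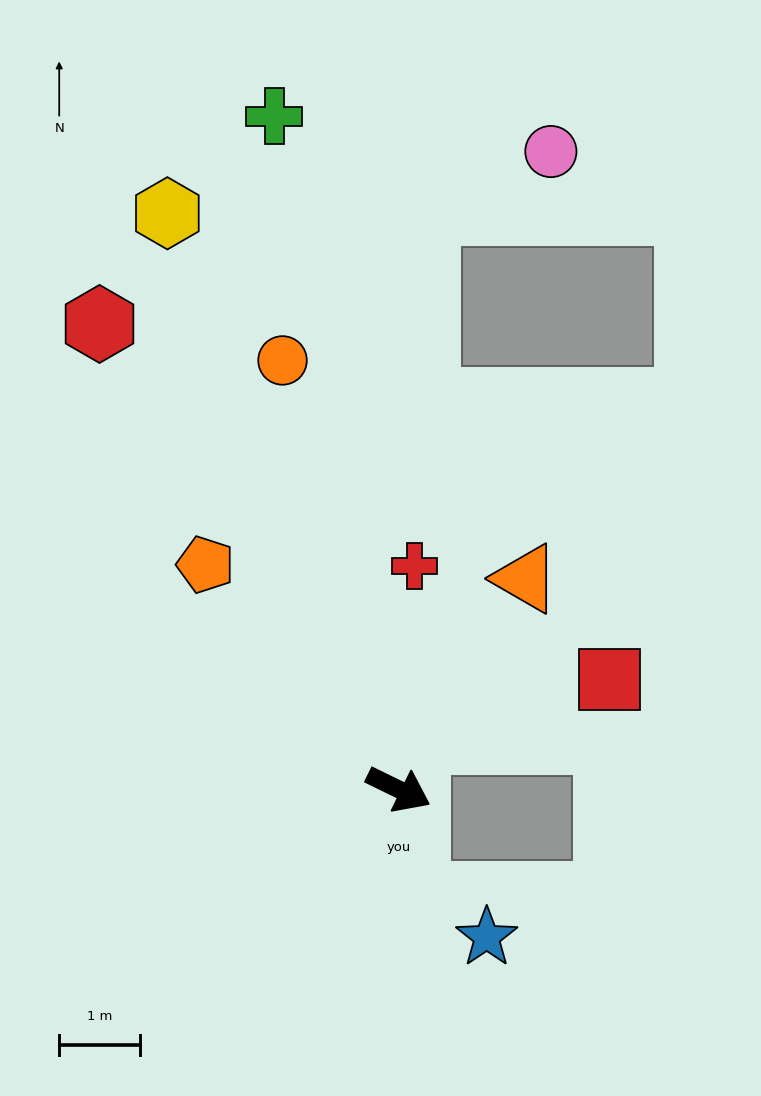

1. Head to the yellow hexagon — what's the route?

turn left 138°, forward 7.6 m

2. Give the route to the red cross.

turn left 112°, forward 2.8 m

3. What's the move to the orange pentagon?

turn left 157°, forward 3.6 m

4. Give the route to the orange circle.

turn left 131°, forward 5.5 m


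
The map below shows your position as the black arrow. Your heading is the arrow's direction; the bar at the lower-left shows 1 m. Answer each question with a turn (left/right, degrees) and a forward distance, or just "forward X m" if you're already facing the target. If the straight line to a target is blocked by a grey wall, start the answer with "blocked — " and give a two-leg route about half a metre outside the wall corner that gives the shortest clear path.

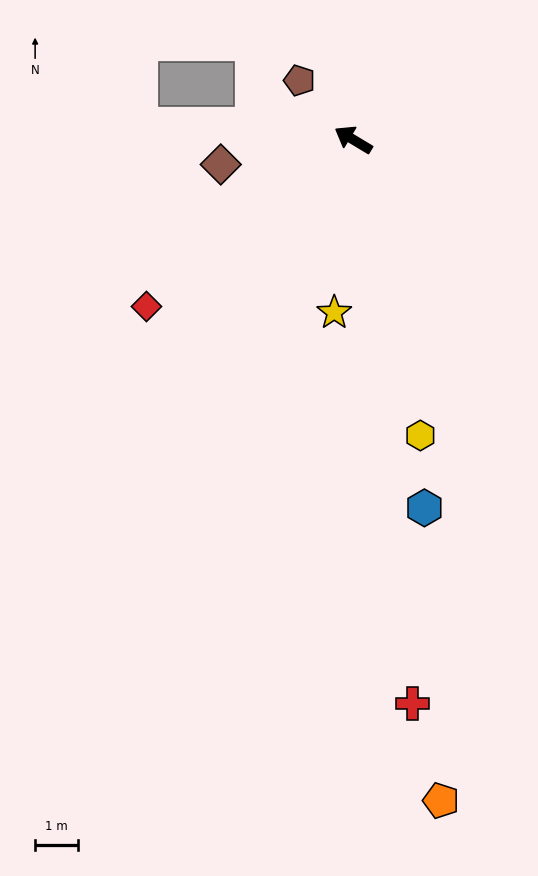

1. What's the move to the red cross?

turn left 127°, forward 13.2 m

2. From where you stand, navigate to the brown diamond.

turn left 42°, forward 3.1 m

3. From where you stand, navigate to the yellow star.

turn left 115°, forward 4.0 m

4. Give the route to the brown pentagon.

turn right 17°, forward 1.9 m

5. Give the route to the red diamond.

turn left 70°, forward 6.2 m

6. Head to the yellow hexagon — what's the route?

turn left 134°, forward 7.1 m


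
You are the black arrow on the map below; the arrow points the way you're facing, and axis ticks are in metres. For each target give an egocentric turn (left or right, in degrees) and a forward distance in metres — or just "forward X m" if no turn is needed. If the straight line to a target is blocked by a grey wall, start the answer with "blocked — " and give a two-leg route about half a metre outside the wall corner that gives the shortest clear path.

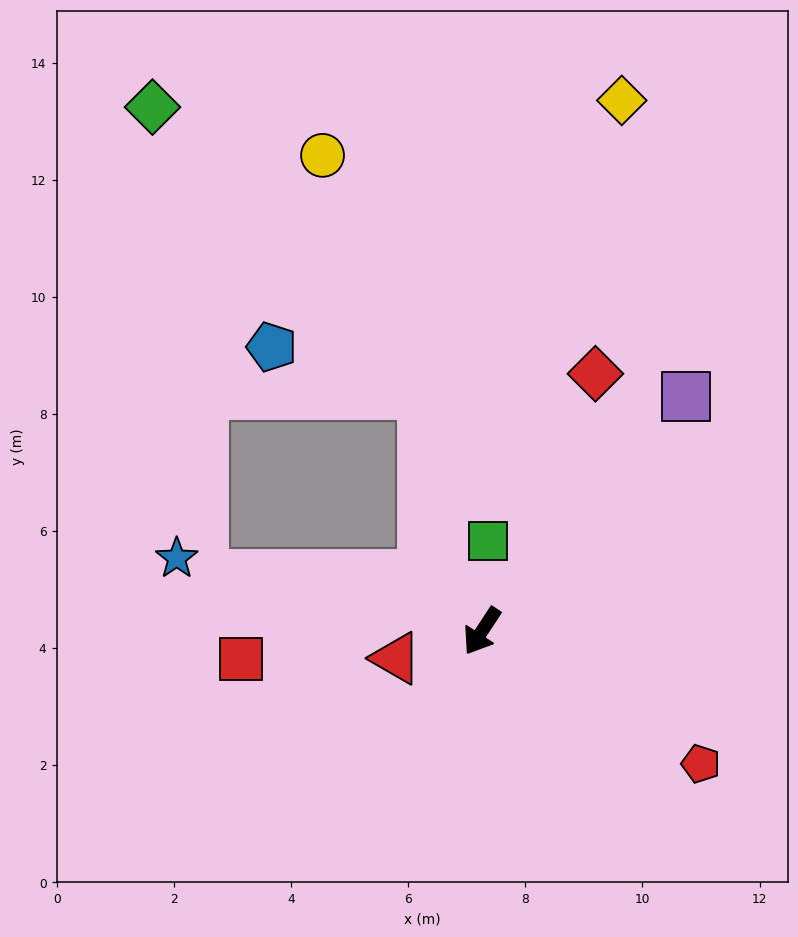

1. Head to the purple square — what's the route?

turn left 172°, forward 5.3 m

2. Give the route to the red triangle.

turn right 39°, forward 1.5 m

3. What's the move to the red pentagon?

turn left 92°, forward 4.4 m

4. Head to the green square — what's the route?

turn right 151°, forward 1.5 m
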